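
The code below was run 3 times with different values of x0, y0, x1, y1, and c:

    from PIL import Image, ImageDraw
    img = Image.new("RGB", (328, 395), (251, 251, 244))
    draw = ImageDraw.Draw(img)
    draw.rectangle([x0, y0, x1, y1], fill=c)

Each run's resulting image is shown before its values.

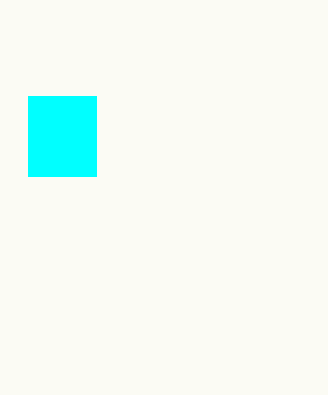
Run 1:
x0 = 28
y0 = 96
x1 = 96
y1 = 176
c = 'cyan'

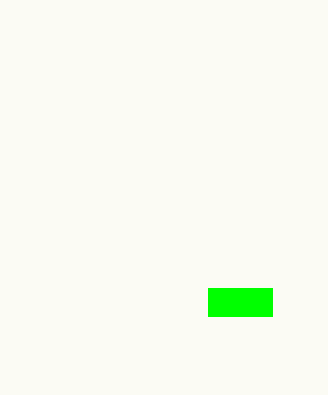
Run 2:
x0 = 208, y0 = 288, x1 = 272, y1 = 316, c = 'lime'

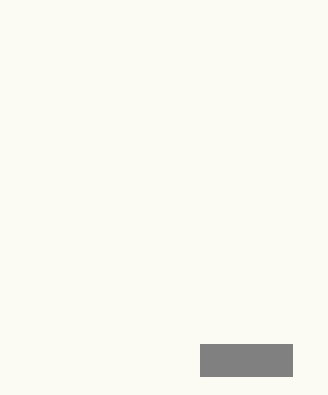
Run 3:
x0 = 200, y0 = 344, x1 = 292, y1 = 376, c = 'gray'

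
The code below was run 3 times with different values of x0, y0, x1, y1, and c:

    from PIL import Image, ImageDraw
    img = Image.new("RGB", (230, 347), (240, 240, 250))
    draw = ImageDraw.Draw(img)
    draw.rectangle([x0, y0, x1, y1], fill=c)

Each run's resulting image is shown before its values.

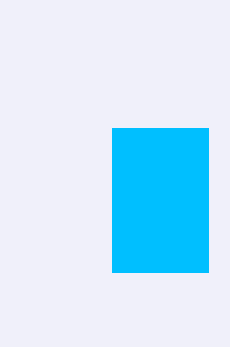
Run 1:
x0 = 112; y0 = 128; x1 = 208; y1 = 272; c = 'deepskyblue'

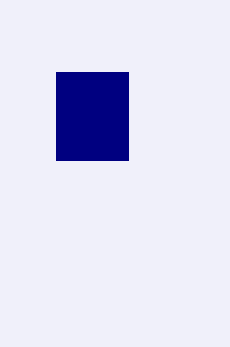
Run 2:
x0 = 56
y0 = 72
x1 = 128
y1 = 160
c = 'navy'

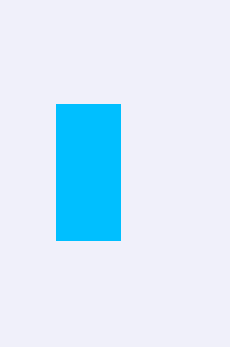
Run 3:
x0 = 56
y0 = 104
x1 = 120
y1 = 240
c = 'deepskyblue'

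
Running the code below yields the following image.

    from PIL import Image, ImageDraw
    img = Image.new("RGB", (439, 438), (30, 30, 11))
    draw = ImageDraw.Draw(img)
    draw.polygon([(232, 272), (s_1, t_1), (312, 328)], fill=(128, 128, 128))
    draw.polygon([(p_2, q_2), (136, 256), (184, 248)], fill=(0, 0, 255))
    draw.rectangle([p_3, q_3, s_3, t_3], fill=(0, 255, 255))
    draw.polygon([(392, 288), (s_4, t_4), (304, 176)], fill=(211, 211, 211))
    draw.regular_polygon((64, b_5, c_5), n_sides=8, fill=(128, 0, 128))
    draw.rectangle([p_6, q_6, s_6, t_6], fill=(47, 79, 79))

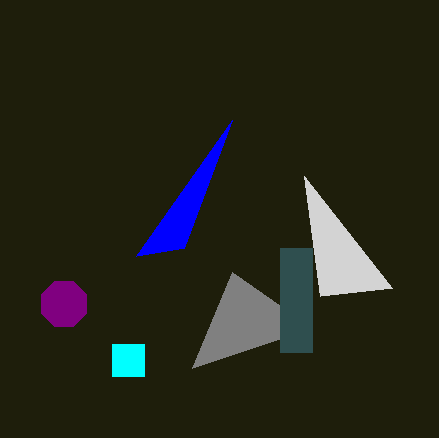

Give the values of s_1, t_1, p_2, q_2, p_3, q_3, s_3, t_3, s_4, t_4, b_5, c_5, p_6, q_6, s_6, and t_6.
s_1 = 192
t_1 = 368
p_2 = 232
q_2 = 120
p_3 = 112
q_3 = 344
s_3 = 144
t_3 = 376
s_4 = 320
t_4 = 296
b_5 = 304
c_5 = 24
p_6 = 280
q_6 = 248
s_6 = 312
t_6 = 352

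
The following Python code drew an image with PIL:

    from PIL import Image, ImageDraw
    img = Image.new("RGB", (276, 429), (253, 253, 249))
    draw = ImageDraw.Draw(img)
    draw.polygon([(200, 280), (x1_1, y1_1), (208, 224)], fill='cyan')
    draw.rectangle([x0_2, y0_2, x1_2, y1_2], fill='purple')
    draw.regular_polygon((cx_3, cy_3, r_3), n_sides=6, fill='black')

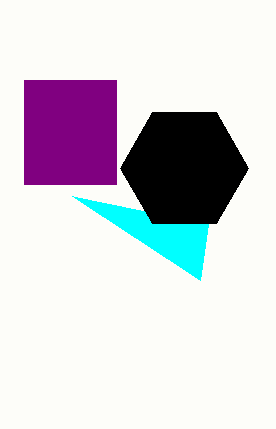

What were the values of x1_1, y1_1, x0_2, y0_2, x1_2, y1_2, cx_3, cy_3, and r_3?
x1_1 = 72; y1_1 = 196; x0_2 = 24; y0_2 = 80; x1_2 = 116; y1_2 = 184; cx_3 = 184; cy_3 = 168; r_3 = 64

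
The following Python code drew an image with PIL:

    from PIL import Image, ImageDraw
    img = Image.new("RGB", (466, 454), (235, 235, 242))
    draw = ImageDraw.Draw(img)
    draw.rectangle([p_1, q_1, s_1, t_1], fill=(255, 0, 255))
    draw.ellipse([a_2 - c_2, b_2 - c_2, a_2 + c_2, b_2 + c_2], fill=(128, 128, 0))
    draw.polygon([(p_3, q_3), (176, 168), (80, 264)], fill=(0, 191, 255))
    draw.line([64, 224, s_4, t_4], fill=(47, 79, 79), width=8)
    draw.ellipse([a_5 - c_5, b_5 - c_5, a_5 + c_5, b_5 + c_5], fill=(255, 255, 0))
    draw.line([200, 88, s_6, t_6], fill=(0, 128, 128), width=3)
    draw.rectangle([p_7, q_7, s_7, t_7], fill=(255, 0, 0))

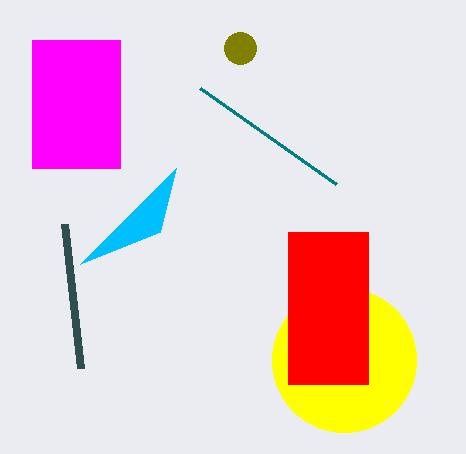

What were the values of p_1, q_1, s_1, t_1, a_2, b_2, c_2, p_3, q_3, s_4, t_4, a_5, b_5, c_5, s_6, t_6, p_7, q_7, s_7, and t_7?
p_1 = 32, q_1 = 40, s_1 = 120, t_1 = 168, a_2 = 240, b_2 = 48, c_2 = 16, p_3 = 160, q_3 = 232, s_4 = 80, t_4 = 368, a_5 = 344, b_5 = 360, c_5 = 72, s_6 = 336, t_6 = 184, p_7 = 288, q_7 = 232, s_7 = 368, t_7 = 384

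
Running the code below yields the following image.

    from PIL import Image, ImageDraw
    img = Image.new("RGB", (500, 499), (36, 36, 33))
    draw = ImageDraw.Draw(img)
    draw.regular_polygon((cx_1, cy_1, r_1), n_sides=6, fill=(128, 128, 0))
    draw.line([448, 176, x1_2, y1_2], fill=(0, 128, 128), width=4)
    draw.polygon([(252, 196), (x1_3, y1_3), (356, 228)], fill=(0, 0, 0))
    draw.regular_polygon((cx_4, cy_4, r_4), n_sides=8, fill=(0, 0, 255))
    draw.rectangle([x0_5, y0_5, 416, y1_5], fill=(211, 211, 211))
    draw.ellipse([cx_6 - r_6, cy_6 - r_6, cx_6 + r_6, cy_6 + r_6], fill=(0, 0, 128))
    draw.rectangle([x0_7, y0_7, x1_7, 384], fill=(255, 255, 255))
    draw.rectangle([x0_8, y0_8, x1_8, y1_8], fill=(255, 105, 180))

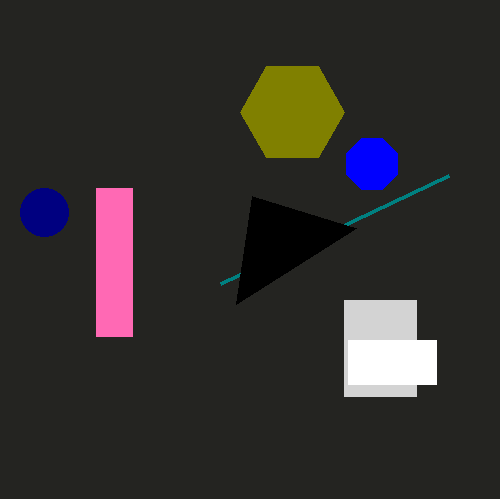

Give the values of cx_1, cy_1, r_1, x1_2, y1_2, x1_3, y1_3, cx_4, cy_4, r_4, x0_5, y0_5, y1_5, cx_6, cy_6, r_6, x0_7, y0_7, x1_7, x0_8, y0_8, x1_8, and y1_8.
cx_1 = 292, cy_1 = 112, r_1 = 52, x1_2 = 220, y1_2 = 284, x1_3 = 236, y1_3 = 304, cx_4 = 372, cy_4 = 164, r_4 = 28, x0_5 = 344, y0_5 = 300, y1_5 = 396, cx_6 = 44, cy_6 = 212, r_6 = 24, x0_7 = 348, y0_7 = 340, x1_7 = 436, x0_8 = 96, y0_8 = 188, x1_8 = 132, y1_8 = 336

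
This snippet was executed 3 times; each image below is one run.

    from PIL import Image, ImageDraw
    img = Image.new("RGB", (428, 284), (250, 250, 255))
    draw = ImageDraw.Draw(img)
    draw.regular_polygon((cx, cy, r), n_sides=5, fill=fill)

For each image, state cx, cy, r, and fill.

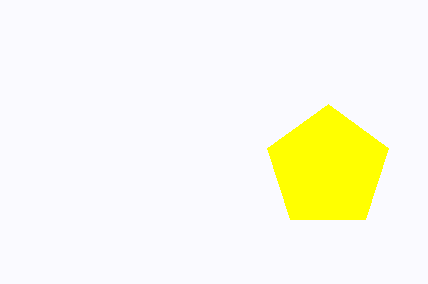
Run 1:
cx = 328; cy = 168; r = 64; fill = 'yellow'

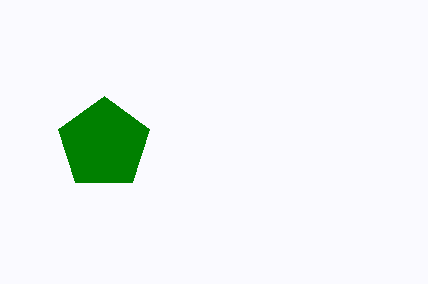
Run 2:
cx = 104; cy = 144; r = 48; fill = 'green'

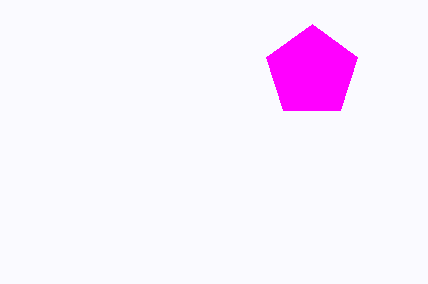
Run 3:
cx = 312
cy = 72
r = 48
fill = 'magenta'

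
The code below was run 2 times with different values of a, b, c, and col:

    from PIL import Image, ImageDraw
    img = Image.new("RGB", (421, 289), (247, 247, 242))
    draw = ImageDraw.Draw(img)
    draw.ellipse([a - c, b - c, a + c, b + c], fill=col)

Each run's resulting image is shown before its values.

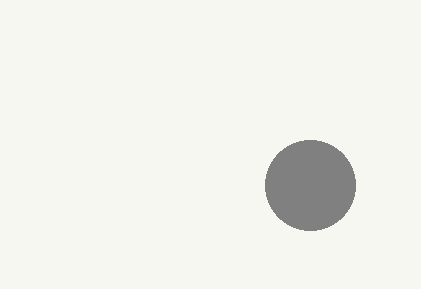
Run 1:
a = 310; b = 185; c = 45; col = 'gray'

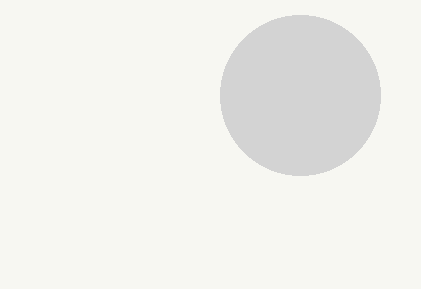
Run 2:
a = 300, b = 95, c = 80, col = 'lightgray'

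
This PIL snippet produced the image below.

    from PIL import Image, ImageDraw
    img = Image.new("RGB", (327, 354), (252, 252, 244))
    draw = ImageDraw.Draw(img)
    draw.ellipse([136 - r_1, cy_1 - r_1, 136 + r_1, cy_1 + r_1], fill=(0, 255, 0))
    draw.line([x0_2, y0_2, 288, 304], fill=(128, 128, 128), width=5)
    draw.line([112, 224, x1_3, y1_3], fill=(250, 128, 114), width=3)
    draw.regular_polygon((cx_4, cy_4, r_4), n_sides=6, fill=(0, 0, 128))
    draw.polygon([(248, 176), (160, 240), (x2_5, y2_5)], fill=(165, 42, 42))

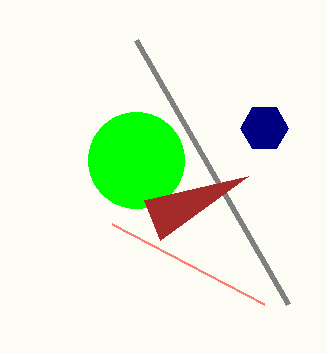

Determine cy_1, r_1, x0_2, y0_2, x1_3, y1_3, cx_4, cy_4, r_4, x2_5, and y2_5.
cy_1 = 160, r_1 = 48, x0_2 = 136, y0_2 = 40, x1_3 = 264, y1_3 = 304, cx_4 = 264, cy_4 = 128, r_4 = 24, x2_5 = 144, y2_5 = 200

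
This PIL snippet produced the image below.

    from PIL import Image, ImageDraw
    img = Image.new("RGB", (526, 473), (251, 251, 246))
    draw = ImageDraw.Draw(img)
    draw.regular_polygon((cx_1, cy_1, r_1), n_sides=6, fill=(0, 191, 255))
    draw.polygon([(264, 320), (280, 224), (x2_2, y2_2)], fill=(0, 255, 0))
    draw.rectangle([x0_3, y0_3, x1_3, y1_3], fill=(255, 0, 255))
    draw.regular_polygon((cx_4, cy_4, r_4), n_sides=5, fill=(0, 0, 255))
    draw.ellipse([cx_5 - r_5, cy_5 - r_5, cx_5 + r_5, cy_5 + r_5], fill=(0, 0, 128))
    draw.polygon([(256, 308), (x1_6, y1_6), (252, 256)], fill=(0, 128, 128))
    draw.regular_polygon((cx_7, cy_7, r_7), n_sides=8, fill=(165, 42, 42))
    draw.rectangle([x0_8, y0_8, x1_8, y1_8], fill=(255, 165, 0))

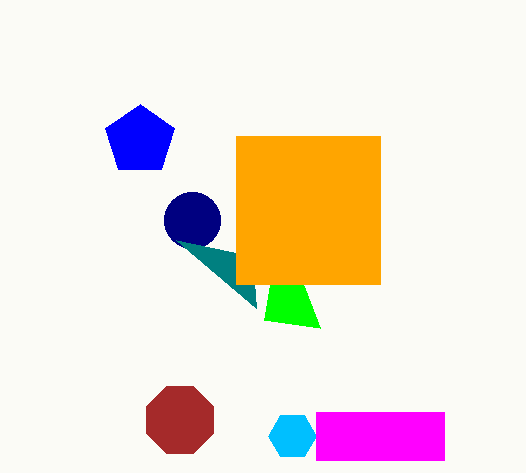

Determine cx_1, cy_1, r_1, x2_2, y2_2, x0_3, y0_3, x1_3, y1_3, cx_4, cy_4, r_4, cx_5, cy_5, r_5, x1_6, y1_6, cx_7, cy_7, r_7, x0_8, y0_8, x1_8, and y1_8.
cx_1 = 292
cy_1 = 436
r_1 = 24
x2_2 = 320
y2_2 = 328
x0_3 = 316
y0_3 = 412
x1_3 = 444
y1_3 = 460
cx_4 = 140
cy_4 = 140
r_4 = 36
cx_5 = 192
cy_5 = 220
r_5 = 28
x1_6 = 176
y1_6 = 240
cx_7 = 180
cy_7 = 420
r_7 = 36
x0_8 = 236
y0_8 = 136
x1_8 = 380
y1_8 = 284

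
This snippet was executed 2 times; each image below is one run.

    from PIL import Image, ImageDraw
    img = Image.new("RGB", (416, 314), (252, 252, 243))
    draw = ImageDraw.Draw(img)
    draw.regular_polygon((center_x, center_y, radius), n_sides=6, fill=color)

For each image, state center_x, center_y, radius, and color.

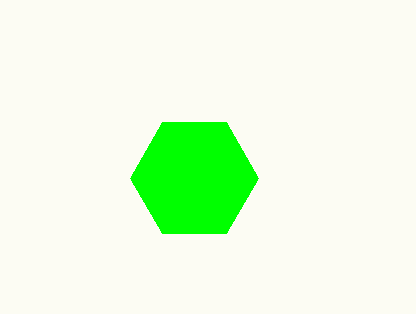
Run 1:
center_x = 194
center_y = 178
radius = 64
color = 'lime'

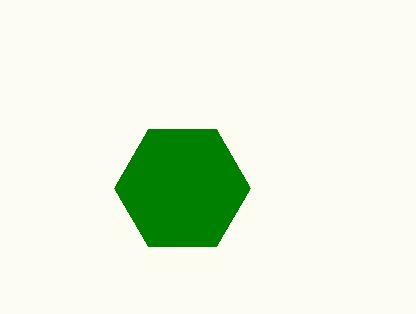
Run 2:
center_x = 182; center_y = 188; radius = 68; color = 'green'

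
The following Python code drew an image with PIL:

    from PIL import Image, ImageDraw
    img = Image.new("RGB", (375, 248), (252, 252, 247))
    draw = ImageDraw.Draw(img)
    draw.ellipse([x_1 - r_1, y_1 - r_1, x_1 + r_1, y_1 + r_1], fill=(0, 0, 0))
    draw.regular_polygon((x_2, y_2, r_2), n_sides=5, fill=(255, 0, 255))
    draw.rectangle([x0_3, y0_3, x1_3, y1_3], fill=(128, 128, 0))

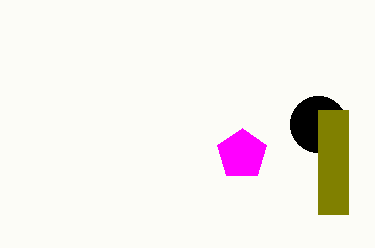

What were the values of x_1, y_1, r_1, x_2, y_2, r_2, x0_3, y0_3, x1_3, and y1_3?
x_1 = 318, y_1 = 124, r_1 = 28, x_2 = 242, y_2 = 154, r_2 = 26, x0_3 = 318, y0_3 = 110, x1_3 = 348, y1_3 = 214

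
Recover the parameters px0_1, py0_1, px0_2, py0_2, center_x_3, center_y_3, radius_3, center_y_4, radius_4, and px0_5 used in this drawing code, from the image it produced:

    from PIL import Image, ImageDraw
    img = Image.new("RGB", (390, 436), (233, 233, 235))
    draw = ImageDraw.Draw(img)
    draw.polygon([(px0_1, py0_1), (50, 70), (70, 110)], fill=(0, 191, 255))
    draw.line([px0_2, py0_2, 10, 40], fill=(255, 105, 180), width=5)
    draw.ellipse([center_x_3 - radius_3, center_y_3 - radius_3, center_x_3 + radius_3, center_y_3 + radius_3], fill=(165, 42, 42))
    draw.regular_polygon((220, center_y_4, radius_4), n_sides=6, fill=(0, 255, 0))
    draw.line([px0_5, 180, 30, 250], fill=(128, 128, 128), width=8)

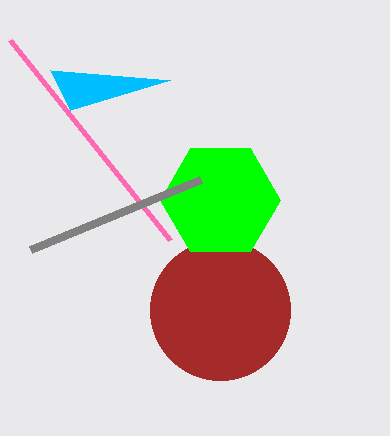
px0_1 = 170; py0_1 = 80; px0_2 = 170; py0_2 = 240; center_x_3 = 220; center_y_3 = 310; radius_3 = 70; center_y_4 = 200; radius_4 = 60; px0_5 = 200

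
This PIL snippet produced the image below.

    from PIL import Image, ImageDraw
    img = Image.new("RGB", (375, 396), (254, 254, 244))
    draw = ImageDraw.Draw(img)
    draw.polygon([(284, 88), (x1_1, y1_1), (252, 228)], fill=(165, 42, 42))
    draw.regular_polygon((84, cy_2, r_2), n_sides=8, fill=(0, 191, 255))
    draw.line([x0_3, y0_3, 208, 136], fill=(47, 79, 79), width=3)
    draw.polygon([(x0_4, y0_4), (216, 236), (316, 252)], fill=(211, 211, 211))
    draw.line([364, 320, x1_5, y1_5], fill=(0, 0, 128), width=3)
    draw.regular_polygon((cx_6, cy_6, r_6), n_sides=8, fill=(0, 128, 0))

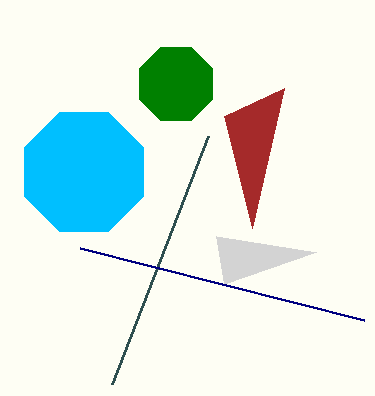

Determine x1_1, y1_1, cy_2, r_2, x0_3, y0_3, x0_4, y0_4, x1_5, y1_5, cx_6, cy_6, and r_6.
x1_1 = 224
y1_1 = 116
cy_2 = 172
r_2 = 64
x0_3 = 112
y0_3 = 384
x0_4 = 224
y0_4 = 284
x1_5 = 80
y1_5 = 248
cx_6 = 176
cy_6 = 84
r_6 = 40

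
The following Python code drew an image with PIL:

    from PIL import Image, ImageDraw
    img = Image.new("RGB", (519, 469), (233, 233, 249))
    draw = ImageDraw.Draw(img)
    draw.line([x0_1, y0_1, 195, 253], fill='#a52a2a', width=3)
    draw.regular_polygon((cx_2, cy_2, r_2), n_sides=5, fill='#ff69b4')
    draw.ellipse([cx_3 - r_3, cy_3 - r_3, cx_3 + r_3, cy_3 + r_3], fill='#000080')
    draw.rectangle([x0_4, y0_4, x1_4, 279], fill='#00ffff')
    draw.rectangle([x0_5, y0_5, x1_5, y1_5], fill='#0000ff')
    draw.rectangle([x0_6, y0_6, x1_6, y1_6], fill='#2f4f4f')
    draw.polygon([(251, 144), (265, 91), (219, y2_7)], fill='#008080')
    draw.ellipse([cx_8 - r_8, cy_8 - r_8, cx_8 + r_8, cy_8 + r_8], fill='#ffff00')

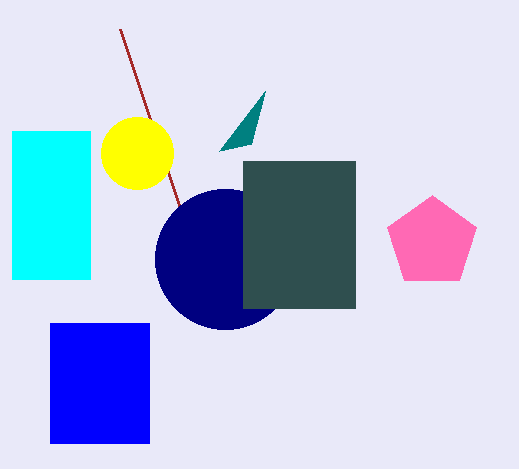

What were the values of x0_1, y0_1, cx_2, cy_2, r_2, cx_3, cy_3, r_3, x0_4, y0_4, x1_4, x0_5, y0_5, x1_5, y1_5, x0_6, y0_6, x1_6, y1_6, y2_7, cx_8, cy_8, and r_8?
x0_1 = 120, y0_1 = 29, cx_2 = 432, cy_2 = 242, r_2 = 47, cx_3 = 225, cy_3 = 259, r_3 = 70, x0_4 = 12, y0_4 = 131, x1_4 = 90, x0_5 = 50, y0_5 = 323, x1_5 = 149, y1_5 = 443, x0_6 = 243, y0_6 = 161, x1_6 = 355, y1_6 = 308, y2_7 = 151, cx_8 = 137, cy_8 = 153, r_8 = 36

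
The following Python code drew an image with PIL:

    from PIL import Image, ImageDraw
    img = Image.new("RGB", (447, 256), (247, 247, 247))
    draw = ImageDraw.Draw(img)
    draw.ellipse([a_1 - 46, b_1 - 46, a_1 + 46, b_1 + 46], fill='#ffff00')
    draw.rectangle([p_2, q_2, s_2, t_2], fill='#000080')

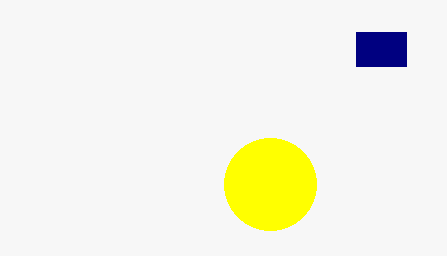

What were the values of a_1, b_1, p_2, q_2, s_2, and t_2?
a_1 = 270; b_1 = 184; p_2 = 356; q_2 = 32; s_2 = 406; t_2 = 66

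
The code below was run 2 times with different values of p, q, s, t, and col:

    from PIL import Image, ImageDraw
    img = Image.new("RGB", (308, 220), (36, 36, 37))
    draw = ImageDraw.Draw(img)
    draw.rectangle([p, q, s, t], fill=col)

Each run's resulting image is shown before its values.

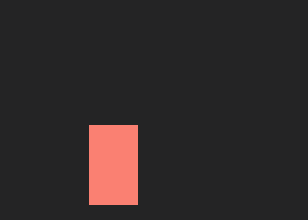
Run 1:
p = 89, q = 125, s = 137, t = 204, col = 'salmon'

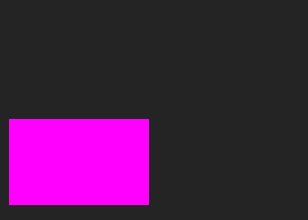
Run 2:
p = 9
q = 119
s = 148
t = 204
col = 'magenta'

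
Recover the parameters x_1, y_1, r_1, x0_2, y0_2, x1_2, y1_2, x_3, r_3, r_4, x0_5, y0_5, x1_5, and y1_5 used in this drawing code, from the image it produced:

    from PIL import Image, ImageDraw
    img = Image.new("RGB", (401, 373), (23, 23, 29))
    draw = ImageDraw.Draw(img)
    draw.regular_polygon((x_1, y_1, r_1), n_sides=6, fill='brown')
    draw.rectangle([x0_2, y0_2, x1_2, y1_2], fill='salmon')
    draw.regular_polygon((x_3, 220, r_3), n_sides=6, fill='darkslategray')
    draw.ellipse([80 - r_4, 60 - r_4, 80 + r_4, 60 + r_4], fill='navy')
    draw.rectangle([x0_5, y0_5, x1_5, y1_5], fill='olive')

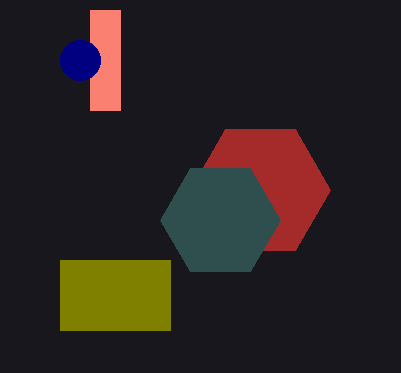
x_1 = 260; y_1 = 190; r_1 = 70; x0_2 = 90; y0_2 = 10; x1_2 = 120; y1_2 = 110; x_3 = 220; r_3 = 60; r_4 = 20; x0_5 = 60; y0_5 = 260; x1_5 = 170; y1_5 = 330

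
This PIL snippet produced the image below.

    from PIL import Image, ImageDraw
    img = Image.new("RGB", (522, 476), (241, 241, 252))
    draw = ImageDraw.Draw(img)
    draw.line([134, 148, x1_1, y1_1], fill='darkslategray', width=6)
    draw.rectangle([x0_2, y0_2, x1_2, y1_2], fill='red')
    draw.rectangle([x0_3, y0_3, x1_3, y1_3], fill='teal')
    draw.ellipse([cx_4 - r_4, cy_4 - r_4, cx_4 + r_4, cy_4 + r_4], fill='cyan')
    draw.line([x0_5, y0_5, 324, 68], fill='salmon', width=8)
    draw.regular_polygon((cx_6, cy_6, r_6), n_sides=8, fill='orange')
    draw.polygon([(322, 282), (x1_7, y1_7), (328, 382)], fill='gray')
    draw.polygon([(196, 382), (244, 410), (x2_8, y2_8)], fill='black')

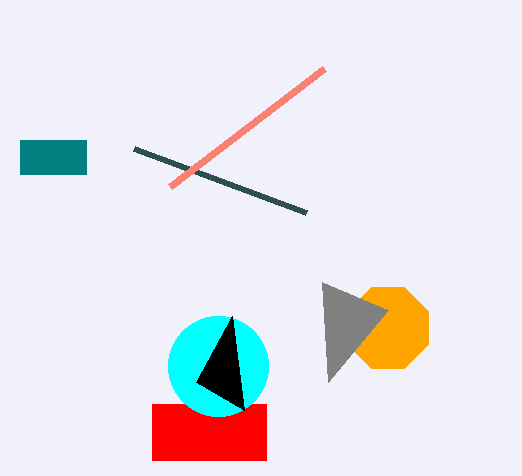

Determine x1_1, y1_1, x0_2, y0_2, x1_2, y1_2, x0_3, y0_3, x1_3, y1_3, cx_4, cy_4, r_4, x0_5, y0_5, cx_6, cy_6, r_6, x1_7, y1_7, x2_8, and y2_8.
x1_1 = 306, y1_1 = 212, x0_2 = 152, y0_2 = 404, x1_2 = 266, y1_2 = 460, x0_3 = 20, y0_3 = 140, x1_3 = 86, y1_3 = 174, cx_4 = 218, cy_4 = 366, r_4 = 50, x0_5 = 170, y0_5 = 186, cx_6 = 388, cy_6 = 328, r_6 = 44, x1_7 = 388, y1_7 = 310, x2_8 = 232, y2_8 = 316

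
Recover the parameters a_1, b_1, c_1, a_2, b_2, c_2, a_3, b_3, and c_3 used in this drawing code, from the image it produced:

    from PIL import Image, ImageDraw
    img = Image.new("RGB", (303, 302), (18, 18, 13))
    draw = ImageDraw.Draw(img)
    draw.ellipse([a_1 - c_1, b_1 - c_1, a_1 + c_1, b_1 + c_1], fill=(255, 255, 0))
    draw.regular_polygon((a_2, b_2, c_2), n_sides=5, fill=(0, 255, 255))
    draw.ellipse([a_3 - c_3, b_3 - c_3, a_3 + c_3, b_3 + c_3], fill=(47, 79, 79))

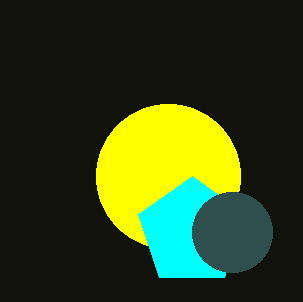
a_1 = 168, b_1 = 176, c_1 = 72, a_2 = 192, b_2 = 232, c_2 = 56, a_3 = 232, b_3 = 232, c_3 = 40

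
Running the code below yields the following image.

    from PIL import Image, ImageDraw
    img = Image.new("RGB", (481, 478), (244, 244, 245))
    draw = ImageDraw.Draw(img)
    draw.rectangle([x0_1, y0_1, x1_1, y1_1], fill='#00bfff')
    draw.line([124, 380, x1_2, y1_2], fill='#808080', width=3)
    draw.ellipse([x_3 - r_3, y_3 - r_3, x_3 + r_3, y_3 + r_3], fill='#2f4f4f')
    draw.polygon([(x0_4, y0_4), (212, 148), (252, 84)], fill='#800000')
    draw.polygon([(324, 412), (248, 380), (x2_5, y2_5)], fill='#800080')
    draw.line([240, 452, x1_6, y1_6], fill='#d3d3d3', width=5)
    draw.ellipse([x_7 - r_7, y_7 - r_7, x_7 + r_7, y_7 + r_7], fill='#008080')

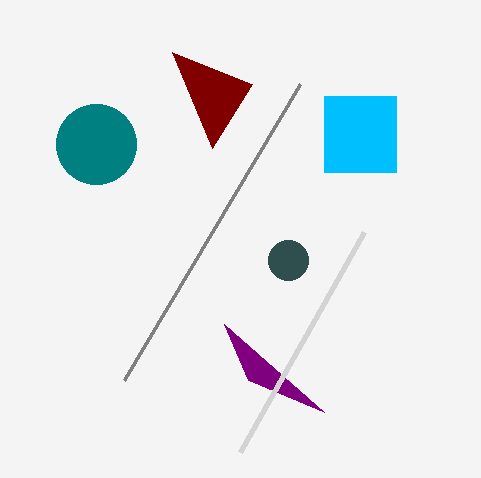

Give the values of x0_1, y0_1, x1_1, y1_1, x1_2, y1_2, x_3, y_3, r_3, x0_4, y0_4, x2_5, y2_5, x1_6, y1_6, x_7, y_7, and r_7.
x0_1 = 324; y0_1 = 96; x1_1 = 396; y1_1 = 172; x1_2 = 300; y1_2 = 84; x_3 = 288; y_3 = 260; r_3 = 20; x0_4 = 172; y0_4 = 52; x2_5 = 224; y2_5 = 324; x1_6 = 364; y1_6 = 232; x_7 = 96; y_7 = 144; r_7 = 40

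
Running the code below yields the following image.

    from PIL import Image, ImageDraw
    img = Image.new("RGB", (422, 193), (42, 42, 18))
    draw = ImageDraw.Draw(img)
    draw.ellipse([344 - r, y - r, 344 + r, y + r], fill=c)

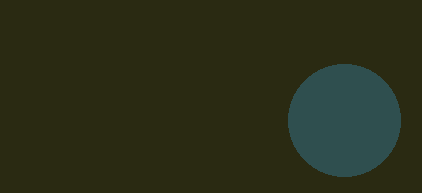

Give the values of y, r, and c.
y = 120
r = 56
c = 'darkslategray'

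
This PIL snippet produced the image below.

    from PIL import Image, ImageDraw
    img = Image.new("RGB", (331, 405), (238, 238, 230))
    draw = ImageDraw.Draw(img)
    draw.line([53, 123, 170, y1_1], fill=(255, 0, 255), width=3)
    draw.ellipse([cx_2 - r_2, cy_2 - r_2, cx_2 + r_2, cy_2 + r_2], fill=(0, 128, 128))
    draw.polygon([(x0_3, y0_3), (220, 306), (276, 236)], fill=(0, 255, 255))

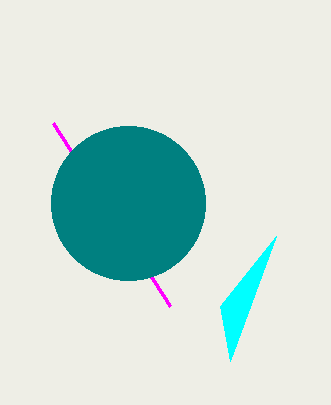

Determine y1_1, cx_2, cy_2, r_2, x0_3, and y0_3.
y1_1 = 306
cx_2 = 128
cy_2 = 203
r_2 = 77
x0_3 = 230
y0_3 = 361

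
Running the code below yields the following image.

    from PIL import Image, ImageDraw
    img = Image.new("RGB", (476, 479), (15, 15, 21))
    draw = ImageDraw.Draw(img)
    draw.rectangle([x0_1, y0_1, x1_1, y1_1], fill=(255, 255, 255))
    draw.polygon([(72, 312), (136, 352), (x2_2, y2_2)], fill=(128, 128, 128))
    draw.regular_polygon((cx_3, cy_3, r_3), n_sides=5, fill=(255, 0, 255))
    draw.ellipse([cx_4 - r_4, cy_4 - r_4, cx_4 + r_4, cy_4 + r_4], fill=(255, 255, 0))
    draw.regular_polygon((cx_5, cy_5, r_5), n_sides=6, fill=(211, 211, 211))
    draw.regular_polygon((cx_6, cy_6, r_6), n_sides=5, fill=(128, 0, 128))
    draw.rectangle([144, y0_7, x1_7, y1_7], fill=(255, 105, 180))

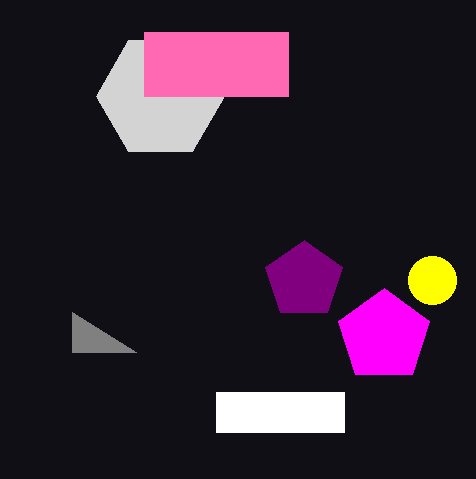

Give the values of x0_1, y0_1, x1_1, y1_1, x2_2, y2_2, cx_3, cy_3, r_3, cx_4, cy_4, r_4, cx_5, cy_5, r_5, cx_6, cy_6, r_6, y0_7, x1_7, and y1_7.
x0_1 = 216
y0_1 = 392
x1_1 = 344
y1_1 = 432
x2_2 = 72
y2_2 = 352
cx_3 = 384
cy_3 = 336
r_3 = 48
cx_4 = 432
cy_4 = 280
r_4 = 24
cx_5 = 160
cy_5 = 96
r_5 = 64
cx_6 = 304
cy_6 = 280
r_6 = 40
y0_7 = 32
x1_7 = 288
y1_7 = 96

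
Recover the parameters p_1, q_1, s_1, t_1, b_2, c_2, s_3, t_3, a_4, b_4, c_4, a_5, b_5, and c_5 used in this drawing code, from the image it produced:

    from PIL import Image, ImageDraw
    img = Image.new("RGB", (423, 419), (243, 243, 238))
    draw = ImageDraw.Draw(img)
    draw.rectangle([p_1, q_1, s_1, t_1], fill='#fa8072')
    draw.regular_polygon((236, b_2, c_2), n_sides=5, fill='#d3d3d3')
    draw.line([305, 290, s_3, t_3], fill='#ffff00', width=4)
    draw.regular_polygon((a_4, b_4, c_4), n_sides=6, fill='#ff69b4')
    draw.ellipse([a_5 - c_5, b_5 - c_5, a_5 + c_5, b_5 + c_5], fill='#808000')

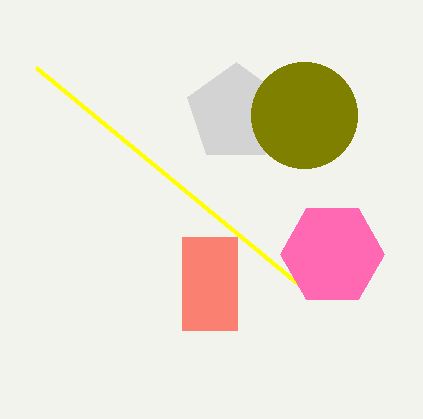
p_1 = 182; q_1 = 237; s_1 = 237; t_1 = 330; b_2 = 113; c_2 = 51; s_3 = 36; t_3 = 68; a_4 = 332; b_4 = 254; c_4 = 52; a_5 = 304; b_5 = 115; c_5 = 53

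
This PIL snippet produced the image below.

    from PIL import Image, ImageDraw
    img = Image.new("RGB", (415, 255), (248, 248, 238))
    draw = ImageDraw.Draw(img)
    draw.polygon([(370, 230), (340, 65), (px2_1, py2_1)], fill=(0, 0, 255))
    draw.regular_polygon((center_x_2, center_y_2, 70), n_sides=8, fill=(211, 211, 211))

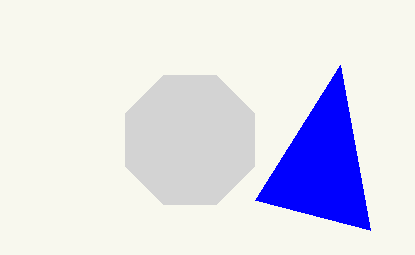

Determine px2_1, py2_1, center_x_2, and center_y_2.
px2_1 = 255; py2_1 = 200; center_x_2 = 190; center_y_2 = 140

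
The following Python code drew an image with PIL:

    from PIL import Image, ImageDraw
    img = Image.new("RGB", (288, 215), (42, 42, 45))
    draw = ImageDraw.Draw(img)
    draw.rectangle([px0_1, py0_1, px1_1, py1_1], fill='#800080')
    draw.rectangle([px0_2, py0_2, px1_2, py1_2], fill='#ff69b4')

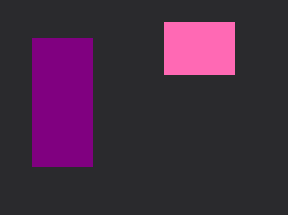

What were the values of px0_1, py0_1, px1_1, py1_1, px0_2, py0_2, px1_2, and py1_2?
px0_1 = 32, py0_1 = 38, px1_1 = 92, py1_1 = 166, px0_2 = 164, py0_2 = 22, px1_2 = 234, py1_2 = 74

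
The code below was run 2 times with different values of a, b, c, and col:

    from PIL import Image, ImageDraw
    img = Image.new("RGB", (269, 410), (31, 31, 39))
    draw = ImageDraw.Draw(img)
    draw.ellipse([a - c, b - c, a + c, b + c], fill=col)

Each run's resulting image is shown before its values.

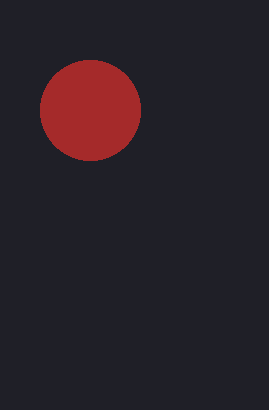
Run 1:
a = 90, b = 110, c = 50, col = 'brown'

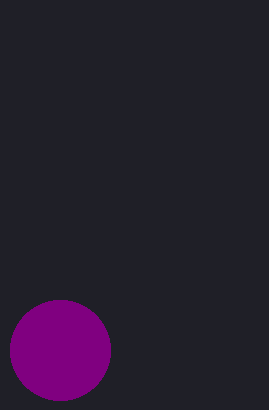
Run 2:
a = 60
b = 350
c = 50
col = 'purple'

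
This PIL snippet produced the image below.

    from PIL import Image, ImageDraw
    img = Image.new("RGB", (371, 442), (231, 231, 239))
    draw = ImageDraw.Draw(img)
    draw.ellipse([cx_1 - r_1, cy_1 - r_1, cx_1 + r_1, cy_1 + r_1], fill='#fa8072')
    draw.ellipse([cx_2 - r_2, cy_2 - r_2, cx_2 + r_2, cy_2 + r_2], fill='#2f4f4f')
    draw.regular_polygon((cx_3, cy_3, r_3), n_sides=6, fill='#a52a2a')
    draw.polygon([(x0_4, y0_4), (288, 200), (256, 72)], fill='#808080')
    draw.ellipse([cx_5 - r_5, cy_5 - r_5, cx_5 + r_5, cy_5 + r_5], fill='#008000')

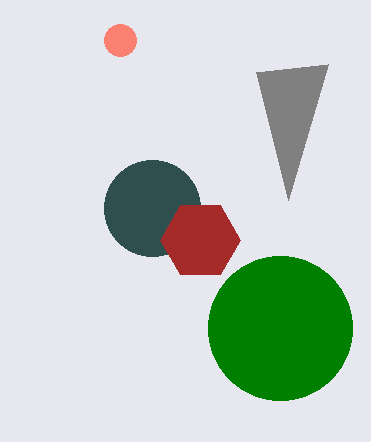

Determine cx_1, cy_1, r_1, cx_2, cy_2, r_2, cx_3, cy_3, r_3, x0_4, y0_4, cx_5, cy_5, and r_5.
cx_1 = 120
cy_1 = 40
r_1 = 16
cx_2 = 152
cy_2 = 208
r_2 = 48
cx_3 = 200
cy_3 = 240
r_3 = 40
x0_4 = 328
y0_4 = 64
cx_5 = 280
cy_5 = 328
r_5 = 72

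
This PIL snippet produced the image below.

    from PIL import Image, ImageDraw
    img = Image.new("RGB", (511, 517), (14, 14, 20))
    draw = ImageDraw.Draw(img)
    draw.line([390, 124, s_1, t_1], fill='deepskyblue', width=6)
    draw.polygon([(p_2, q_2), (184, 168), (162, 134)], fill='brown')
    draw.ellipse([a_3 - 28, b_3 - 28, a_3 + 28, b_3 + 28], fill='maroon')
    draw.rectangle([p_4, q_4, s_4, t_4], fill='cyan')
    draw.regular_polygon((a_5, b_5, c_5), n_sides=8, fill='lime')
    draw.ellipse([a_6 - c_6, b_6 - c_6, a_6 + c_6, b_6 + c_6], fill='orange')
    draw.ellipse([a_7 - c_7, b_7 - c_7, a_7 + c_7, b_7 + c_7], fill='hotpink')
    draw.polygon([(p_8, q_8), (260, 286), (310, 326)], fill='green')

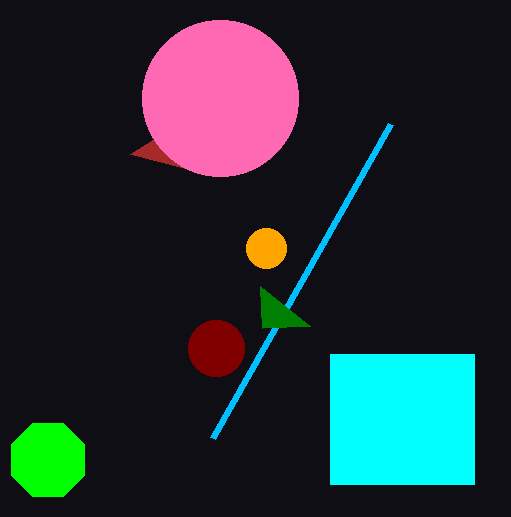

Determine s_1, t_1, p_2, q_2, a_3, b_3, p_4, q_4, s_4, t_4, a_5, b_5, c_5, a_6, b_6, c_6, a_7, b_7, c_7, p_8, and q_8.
s_1 = 212
t_1 = 438
p_2 = 130
q_2 = 154
a_3 = 216
b_3 = 348
p_4 = 330
q_4 = 354
s_4 = 474
t_4 = 484
a_5 = 48
b_5 = 460
c_5 = 40
a_6 = 266
b_6 = 248
c_6 = 20
a_7 = 220
b_7 = 98
c_7 = 78
p_8 = 262
q_8 = 328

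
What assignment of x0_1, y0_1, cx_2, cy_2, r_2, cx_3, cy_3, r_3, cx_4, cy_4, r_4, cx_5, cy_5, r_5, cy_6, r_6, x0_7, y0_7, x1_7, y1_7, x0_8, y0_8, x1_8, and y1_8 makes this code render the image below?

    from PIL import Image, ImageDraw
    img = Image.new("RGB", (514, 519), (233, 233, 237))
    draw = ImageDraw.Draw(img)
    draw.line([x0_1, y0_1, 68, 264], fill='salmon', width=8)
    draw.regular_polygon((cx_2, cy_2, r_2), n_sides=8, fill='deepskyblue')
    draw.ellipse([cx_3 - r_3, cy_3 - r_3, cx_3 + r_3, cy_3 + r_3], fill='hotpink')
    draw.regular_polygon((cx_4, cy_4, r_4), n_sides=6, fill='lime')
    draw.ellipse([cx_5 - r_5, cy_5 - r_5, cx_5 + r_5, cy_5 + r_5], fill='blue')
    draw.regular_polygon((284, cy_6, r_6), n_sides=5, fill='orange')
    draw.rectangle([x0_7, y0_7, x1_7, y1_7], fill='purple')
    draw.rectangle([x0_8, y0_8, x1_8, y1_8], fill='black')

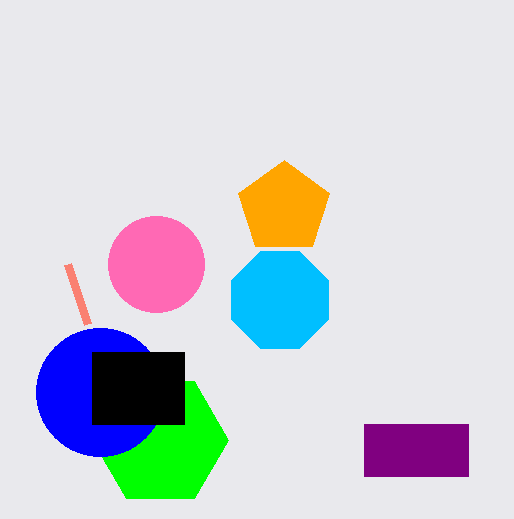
x0_1 = 88
y0_1 = 324
cx_2 = 280
cy_2 = 300
r_2 = 52
cx_3 = 156
cy_3 = 264
r_3 = 48
cx_4 = 160
cy_4 = 440
r_4 = 68
cx_5 = 100
cy_5 = 392
r_5 = 64
cy_6 = 208
r_6 = 48
x0_7 = 364
y0_7 = 424
x1_7 = 468
y1_7 = 476
x0_8 = 92
y0_8 = 352
x1_8 = 184
y1_8 = 424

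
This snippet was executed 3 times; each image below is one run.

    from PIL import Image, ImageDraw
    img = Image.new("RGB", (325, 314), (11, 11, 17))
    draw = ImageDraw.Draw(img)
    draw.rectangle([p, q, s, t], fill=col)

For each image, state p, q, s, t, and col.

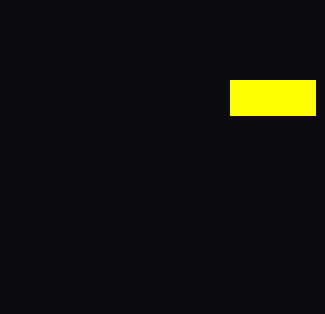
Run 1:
p = 230, q = 80, s = 315, t = 115, col = 'yellow'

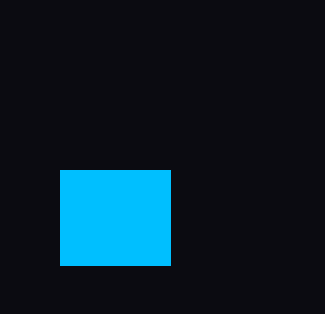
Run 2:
p = 60; q = 170; s = 170; t = 265; col = 'deepskyblue'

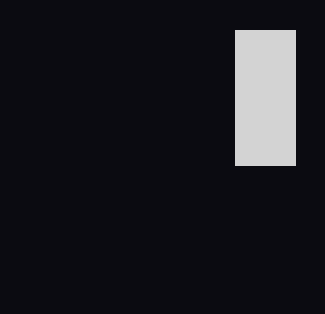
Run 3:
p = 235; q = 30; s = 295; t = 165; col = 'lightgray'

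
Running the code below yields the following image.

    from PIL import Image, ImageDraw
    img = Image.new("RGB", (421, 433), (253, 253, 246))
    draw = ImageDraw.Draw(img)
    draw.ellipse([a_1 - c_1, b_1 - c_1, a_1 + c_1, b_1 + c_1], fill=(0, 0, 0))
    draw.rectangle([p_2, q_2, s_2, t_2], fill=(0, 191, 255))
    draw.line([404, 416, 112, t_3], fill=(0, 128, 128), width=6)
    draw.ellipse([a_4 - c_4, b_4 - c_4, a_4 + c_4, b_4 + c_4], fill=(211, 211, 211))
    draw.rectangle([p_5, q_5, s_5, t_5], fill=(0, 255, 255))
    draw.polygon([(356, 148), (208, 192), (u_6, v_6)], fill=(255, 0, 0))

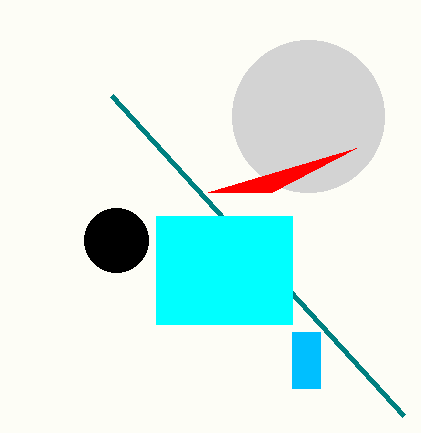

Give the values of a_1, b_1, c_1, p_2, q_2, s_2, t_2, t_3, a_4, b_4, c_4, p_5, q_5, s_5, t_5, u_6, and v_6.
a_1 = 116; b_1 = 240; c_1 = 32; p_2 = 292; q_2 = 332; s_2 = 320; t_2 = 388; t_3 = 96; a_4 = 308; b_4 = 116; c_4 = 76; p_5 = 156; q_5 = 216; s_5 = 292; t_5 = 324; u_6 = 272; v_6 = 192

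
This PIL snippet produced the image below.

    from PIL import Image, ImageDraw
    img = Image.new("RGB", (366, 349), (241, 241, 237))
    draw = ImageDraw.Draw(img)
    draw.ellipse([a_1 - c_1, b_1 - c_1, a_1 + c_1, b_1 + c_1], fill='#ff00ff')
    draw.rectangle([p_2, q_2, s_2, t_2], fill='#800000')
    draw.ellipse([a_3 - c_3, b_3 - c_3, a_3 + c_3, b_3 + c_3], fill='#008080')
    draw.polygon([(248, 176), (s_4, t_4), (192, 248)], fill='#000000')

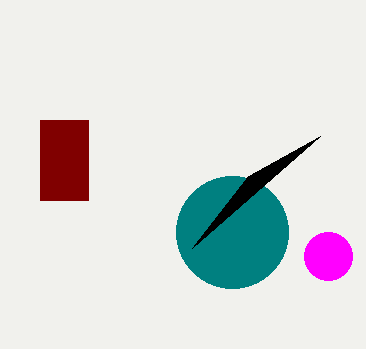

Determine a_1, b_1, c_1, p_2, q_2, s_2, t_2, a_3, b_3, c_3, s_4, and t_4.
a_1 = 328
b_1 = 256
c_1 = 24
p_2 = 40
q_2 = 120
s_2 = 88
t_2 = 200
a_3 = 232
b_3 = 232
c_3 = 56
s_4 = 320
t_4 = 136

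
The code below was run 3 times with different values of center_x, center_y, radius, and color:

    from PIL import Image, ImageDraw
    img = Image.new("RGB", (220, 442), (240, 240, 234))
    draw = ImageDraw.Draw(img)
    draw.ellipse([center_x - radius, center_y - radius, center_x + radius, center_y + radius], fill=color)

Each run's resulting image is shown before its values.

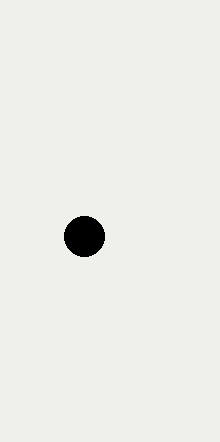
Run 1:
center_x = 84, center_y = 236, radius = 20, color = 'black'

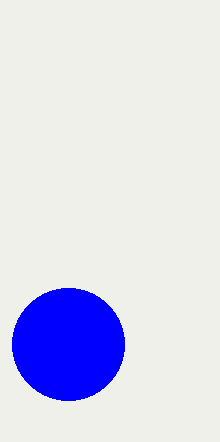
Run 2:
center_x = 68; center_y = 344; radius = 56; color = 'blue'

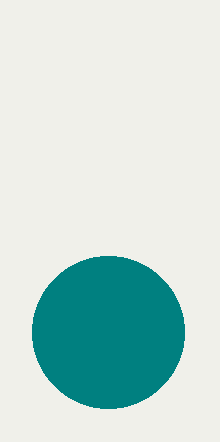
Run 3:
center_x = 108
center_y = 332
radius = 76
color = 'teal'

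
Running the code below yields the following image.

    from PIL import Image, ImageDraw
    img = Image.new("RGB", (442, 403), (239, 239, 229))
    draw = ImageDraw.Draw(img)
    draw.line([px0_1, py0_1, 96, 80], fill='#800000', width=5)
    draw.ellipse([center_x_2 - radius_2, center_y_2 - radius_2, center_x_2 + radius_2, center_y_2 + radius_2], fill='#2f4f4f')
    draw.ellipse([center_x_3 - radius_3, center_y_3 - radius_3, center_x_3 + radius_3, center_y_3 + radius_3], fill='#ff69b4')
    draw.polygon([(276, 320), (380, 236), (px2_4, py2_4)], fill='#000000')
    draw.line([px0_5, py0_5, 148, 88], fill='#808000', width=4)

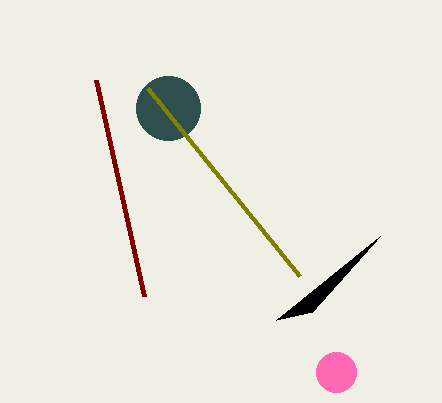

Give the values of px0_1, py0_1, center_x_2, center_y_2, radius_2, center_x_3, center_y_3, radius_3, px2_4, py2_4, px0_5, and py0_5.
px0_1 = 144, py0_1 = 296, center_x_2 = 168, center_y_2 = 108, radius_2 = 32, center_x_3 = 336, center_y_3 = 372, radius_3 = 20, px2_4 = 312, py2_4 = 312, px0_5 = 300, py0_5 = 276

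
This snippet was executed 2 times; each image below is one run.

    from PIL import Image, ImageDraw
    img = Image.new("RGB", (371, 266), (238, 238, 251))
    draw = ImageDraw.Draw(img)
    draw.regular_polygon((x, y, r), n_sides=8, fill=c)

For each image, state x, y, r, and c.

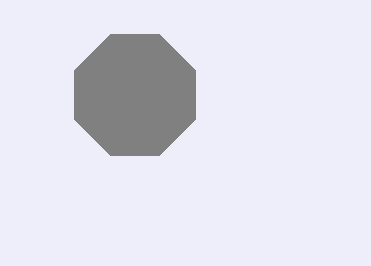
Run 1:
x = 135; y = 95; r = 65; c = 'gray'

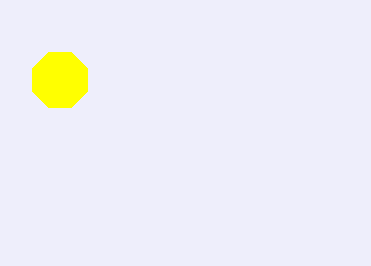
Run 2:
x = 60, y = 80, r = 30, c = 'yellow'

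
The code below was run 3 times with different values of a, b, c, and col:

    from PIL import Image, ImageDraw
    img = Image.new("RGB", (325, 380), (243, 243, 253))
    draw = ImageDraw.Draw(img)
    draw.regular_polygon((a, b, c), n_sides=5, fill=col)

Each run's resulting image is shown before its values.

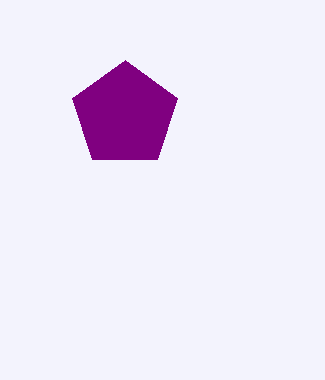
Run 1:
a = 125, b = 115, c = 55, col = 'purple'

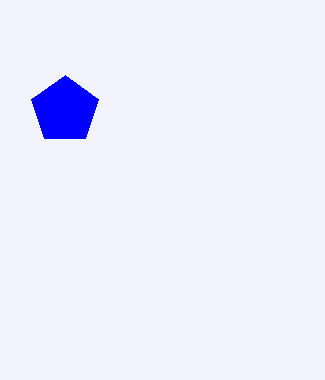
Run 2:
a = 65
b = 110
c = 35
col = 'blue'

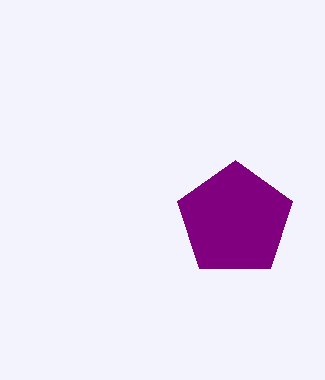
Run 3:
a = 235; b = 220; c = 60; col = 'purple'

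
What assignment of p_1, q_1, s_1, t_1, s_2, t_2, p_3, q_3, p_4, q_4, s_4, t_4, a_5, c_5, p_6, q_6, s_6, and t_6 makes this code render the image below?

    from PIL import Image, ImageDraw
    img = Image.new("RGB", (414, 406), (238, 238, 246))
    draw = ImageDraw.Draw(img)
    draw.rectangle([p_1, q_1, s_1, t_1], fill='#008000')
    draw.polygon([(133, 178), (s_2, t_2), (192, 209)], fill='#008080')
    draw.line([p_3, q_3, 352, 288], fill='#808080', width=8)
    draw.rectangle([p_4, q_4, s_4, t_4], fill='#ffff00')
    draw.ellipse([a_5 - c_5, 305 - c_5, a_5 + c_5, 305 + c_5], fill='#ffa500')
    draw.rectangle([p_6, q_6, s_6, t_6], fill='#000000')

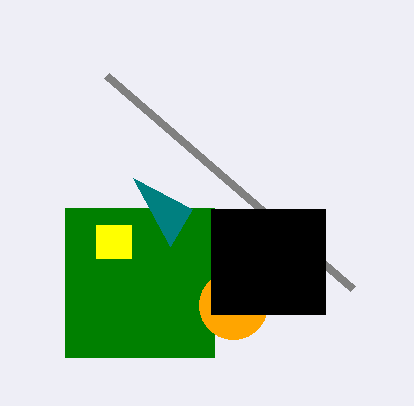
p_1 = 65
q_1 = 208
s_1 = 214
t_1 = 357
s_2 = 170
t_2 = 246
p_3 = 106
q_3 = 75
p_4 = 96
q_4 = 225
s_4 = 131
t_4 = 258
a_5 = 233
c_5 = 34
p_6 = 211
q_6 = 209
s_6 = 325
t_6 = 314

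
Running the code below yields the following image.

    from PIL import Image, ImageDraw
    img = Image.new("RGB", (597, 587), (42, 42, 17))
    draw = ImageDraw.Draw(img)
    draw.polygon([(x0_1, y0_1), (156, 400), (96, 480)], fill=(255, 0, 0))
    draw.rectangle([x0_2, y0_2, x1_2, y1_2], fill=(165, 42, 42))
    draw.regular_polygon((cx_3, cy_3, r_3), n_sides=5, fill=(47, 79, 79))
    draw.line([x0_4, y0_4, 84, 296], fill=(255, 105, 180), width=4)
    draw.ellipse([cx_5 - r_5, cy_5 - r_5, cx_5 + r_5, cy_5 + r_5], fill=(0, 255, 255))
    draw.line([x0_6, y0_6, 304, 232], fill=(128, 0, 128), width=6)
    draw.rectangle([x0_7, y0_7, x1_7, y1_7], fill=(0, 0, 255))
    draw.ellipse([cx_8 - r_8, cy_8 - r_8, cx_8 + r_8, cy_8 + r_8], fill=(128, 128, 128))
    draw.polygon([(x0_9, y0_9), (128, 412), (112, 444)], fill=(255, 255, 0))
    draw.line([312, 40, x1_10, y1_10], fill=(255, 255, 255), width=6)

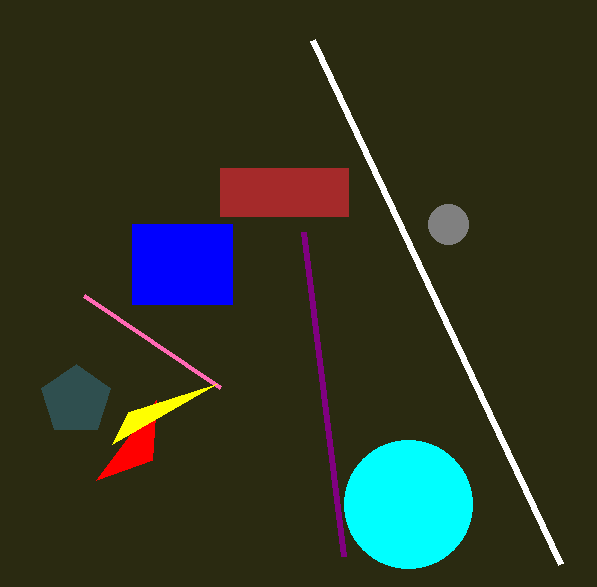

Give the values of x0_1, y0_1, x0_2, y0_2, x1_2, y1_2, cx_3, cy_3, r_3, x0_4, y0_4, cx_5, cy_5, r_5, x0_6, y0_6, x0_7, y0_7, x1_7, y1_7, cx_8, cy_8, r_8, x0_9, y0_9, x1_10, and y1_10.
x0_1 = 152; y0_1 = 460; x0_2 = 220; y0_2 = 168; x1_2 = 348; y1_2 = 216; cx_3 = 76; cy_3 = 400; r_3 = 36; x0_4 = 220; y0_4 = 388; cx_5 = 408; cy_5 = 504; r_5 = 64; x0_6 = 344; y0_6 = 556; x0_7 = 132; y0_7 = 224; x1_7 = 232; y1_7 = 304; cx_8 = 448; cy_8 = 224; r_8 = 20; x0_9 = 216; y0_9 = 384; x1_10 = 560; y1_10 = 564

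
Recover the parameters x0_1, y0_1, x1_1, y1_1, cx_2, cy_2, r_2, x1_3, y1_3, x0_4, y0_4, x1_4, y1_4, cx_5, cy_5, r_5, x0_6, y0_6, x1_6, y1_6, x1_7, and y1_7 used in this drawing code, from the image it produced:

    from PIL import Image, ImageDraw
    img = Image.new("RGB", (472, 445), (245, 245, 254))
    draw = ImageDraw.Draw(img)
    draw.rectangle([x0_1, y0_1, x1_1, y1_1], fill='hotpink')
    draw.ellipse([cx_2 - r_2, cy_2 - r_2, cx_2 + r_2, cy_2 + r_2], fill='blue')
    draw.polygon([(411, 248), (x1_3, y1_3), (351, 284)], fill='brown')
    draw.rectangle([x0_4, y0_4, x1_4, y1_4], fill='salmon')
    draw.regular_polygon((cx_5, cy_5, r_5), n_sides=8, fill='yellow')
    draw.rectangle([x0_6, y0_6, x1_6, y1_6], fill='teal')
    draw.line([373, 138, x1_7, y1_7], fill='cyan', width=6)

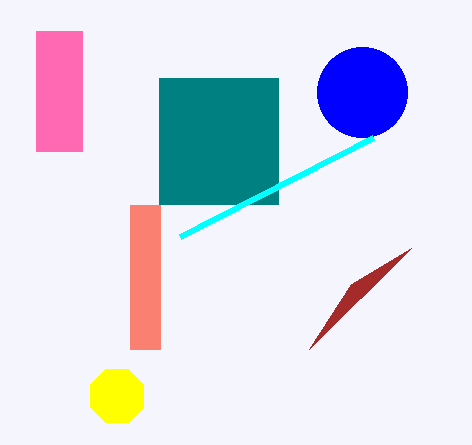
x0_1 = 36; y0_1 = 31; x1_1 = 82; y1_1 = 151; cx_2 = 362; cy_2 = 92; r_2 = 45; x1_3 = 309; y1_3 = 349; x0_4 = 130; y0_4 = 205; x1_4 = 160; y1_4 = 349; cx_5 = 117; cy_5 = 396; r_5 = 29; x0_6 = 159; y0_6 = 78; x1_6 = 278; y1_6 = 204; x1_7 = 180; y1_7 = 237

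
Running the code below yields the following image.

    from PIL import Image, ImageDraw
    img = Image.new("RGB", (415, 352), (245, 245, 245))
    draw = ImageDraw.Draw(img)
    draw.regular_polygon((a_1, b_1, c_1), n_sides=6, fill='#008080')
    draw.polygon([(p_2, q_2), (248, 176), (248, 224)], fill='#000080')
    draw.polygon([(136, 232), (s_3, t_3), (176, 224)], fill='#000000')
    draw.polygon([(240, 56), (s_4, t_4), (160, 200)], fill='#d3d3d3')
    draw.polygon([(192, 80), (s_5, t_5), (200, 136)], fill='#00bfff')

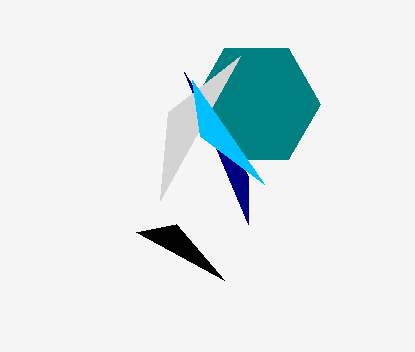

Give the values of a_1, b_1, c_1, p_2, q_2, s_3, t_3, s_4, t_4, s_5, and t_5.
a_1 = 256, b_1 = 104, c_1 = 64, p_2 = 184, q_2 = 72, s_3 = 224, t_3 = 280, s_4 = 168, t_4 = 112, s_5 = 264, t_5 = 184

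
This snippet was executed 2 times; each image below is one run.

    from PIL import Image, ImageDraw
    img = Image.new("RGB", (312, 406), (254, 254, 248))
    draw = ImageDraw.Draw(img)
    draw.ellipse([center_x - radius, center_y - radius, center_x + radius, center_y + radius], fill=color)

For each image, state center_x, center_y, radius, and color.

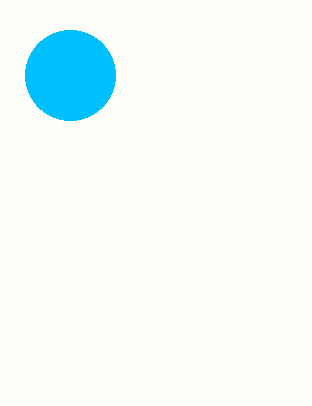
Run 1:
center_x = 70
center_y = 75
radius = 45
color = 'deepskyblue'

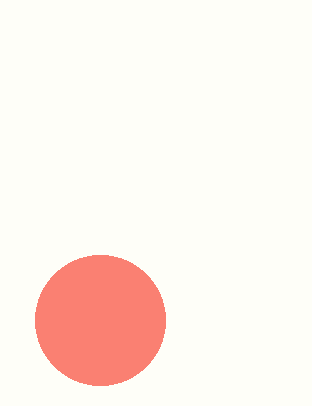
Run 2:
center_x = 100
center_y = 320
radius = 65
color = 'salmon'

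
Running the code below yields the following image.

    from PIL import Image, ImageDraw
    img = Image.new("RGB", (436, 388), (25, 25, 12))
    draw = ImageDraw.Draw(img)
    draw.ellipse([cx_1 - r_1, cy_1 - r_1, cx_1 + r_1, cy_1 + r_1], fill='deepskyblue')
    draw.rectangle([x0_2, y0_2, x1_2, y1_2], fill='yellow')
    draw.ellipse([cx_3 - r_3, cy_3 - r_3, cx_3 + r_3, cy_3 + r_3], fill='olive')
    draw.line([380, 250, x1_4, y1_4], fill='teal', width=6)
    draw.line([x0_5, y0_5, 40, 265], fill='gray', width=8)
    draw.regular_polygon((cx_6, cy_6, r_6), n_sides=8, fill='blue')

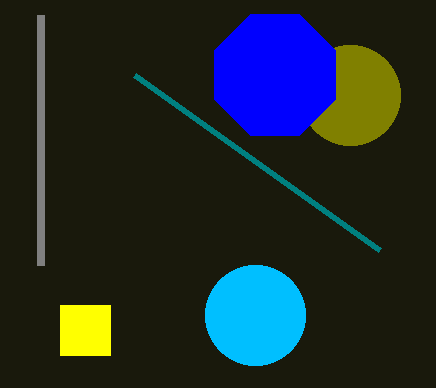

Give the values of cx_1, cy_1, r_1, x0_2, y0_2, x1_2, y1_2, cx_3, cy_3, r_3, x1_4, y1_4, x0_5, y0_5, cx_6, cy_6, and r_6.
cx_1 = 255, cy_1 = 315, r_1 = 50, x0_2 = 60, y0_2 = 305, x1_2 = 110, y1_2 = 355, cx_3 = 350, cy_3 = 95, r_3 = 50, x1_4 = 135, y1_4 = 75, x0_5 = 40, y0_5 = 15, cx_6 = 275, cy_6 = 75, r_6 = 65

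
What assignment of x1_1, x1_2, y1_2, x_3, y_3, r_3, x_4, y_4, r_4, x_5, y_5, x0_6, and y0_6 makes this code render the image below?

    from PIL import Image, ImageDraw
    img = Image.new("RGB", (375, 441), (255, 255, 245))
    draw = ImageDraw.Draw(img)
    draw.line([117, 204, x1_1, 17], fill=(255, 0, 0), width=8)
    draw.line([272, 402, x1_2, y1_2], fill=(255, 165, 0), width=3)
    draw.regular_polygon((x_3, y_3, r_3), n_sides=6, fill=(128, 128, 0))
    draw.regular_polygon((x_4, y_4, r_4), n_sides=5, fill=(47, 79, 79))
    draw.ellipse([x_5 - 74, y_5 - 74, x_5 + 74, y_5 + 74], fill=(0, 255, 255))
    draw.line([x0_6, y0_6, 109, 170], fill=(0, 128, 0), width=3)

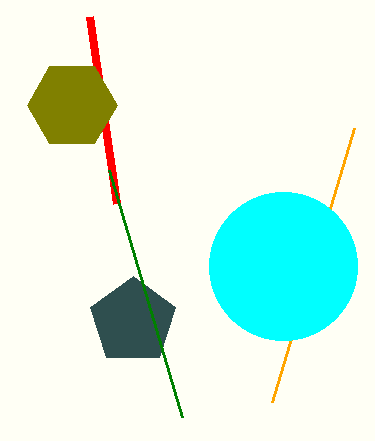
x1_1 = 90, x1_2 = 354, y1_2 = 128, x_3 = 72, y_3 = 105, r_3 = 45, x_4 = 133, y_4 = 321, r_4 = 45, x_5 = 283, y_5 = 266, x0_6 = 182, y0_6 = 417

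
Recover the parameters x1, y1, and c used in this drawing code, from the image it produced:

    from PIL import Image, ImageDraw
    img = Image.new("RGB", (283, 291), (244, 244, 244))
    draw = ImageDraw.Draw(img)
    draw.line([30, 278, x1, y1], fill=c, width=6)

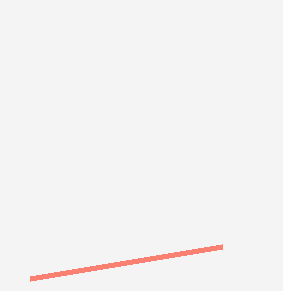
x1 = 222
y1 = 246
c = 'salmon'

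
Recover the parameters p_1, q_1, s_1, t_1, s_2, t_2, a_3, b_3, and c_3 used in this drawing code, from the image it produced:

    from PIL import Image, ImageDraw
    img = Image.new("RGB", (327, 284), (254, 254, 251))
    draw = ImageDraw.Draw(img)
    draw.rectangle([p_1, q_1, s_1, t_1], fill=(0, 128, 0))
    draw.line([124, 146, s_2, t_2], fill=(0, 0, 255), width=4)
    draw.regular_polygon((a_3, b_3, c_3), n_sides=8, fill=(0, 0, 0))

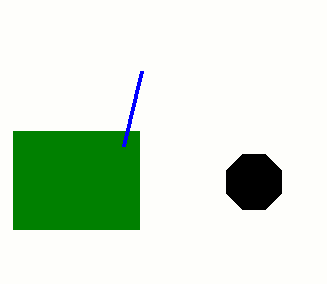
p_1 = 13
q_1 = 131
s_1 = 139
t_1 = 229
s_2 = 142
t_2 = 71
a_3 = 254
b_3 = 182
c_3 = 30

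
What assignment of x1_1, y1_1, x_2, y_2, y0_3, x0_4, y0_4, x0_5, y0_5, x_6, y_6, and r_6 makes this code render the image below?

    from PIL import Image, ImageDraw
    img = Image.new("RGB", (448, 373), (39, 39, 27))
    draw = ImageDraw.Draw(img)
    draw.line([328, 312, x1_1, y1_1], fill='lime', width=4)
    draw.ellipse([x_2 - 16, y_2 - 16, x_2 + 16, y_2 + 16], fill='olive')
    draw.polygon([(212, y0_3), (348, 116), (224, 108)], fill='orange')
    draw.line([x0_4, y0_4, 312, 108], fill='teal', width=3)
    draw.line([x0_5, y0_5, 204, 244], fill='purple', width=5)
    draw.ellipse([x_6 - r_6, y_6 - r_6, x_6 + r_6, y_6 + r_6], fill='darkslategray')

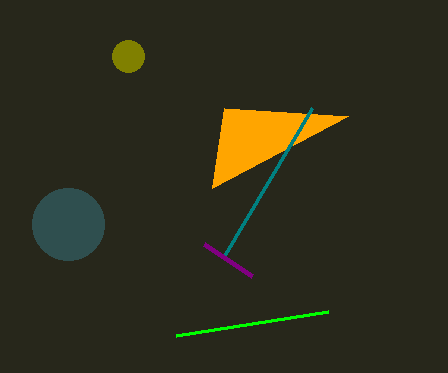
x1_1 = 176, y1_1 = 336, x_2 = 128, y_2 = 56, y0_3 = 188, x0_4 = 224, y0_4 = 256, x0_5 = 252, y0_5 = 276, x_6 = 68, y_6 = 224, r_6 = 36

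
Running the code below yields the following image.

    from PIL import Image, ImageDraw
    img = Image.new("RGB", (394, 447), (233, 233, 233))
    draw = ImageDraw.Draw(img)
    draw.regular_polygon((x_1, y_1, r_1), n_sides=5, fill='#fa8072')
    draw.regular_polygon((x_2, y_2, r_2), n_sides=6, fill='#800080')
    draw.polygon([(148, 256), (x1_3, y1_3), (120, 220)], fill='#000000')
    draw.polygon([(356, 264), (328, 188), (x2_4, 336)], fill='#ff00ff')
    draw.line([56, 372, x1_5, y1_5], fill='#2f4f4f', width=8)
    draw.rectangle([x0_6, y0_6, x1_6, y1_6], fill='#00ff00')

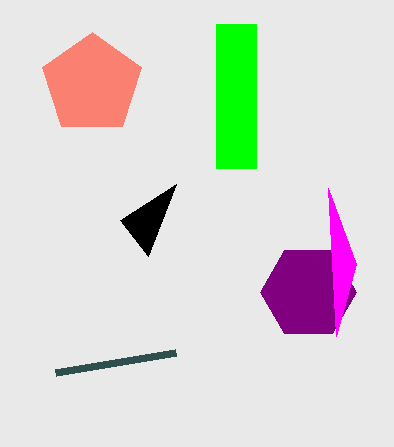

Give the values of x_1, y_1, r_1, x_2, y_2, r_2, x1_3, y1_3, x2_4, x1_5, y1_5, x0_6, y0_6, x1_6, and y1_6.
x_1 = 92
y_1 = 84
r_1 = 52
x_2 = 308
y_2 = 292
r_2 = 48
x1_3 = 176
y1_3 = 184
x2_4 = 336
x1_5 = 176
y1_5 = 352
x0_6 = 216
y0_6 = 24
x1_6 = 256
y1_6 = 168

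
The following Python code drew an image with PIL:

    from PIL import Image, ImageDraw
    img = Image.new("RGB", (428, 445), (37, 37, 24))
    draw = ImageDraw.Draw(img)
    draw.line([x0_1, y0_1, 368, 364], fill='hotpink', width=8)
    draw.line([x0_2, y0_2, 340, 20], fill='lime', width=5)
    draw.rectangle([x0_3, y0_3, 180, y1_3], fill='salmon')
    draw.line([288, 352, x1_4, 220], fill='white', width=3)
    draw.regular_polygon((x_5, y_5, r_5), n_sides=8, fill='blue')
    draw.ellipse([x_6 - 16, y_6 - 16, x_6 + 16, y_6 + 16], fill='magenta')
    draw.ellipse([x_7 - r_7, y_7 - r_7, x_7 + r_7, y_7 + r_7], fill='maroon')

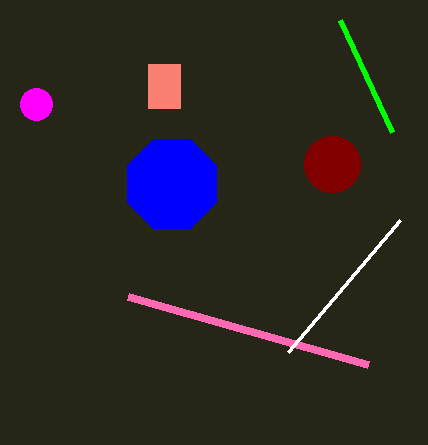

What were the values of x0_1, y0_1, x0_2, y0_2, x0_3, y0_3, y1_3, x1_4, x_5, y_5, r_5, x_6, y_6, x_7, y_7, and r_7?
x0_1 = 128, y0_1 = 296, x0_2 = 392, y0_2 = 132, x0_3 = 148, y0_3 = 64, y1_3 = 108, x1_4 = 400, x_5 = 172, y_5 = 184, r_5 = 48, x_6 = 36, y_6 = 104, x_7 = 332, y_7 = 164, r_7 = 28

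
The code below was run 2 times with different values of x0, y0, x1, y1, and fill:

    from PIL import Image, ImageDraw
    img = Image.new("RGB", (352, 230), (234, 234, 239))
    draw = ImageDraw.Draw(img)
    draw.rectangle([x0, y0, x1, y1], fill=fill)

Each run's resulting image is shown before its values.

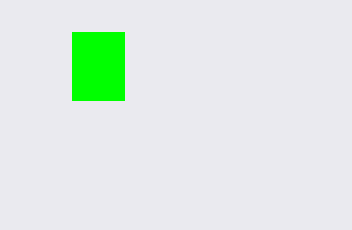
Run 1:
x0 = 72; y0 = 32; x1 = 124; y1 = 100; fill = 'lime'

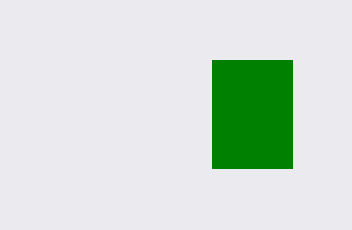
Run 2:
x0 = 212
y0 = 60
x1 = 292
y1 = 168
fill = 'green'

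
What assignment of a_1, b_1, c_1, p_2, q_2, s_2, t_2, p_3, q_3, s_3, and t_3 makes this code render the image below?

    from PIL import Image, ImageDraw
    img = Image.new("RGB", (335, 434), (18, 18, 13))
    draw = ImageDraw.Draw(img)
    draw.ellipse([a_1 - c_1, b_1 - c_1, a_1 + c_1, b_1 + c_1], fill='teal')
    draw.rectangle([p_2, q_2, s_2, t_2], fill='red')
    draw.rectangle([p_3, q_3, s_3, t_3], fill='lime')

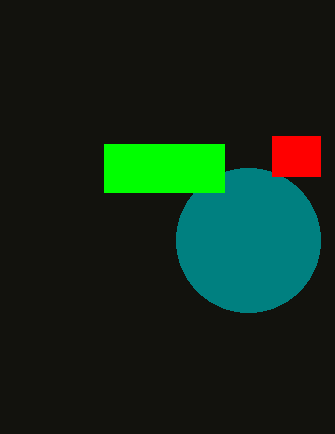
a_1 = 248
b_1 = 240
c_1 = 72
p_2 = 272
q_2 = 136
s_2 = 320
t_2 = 176
p_3 = 104
q_3 = 144
s_3 = 224
t_3 = 192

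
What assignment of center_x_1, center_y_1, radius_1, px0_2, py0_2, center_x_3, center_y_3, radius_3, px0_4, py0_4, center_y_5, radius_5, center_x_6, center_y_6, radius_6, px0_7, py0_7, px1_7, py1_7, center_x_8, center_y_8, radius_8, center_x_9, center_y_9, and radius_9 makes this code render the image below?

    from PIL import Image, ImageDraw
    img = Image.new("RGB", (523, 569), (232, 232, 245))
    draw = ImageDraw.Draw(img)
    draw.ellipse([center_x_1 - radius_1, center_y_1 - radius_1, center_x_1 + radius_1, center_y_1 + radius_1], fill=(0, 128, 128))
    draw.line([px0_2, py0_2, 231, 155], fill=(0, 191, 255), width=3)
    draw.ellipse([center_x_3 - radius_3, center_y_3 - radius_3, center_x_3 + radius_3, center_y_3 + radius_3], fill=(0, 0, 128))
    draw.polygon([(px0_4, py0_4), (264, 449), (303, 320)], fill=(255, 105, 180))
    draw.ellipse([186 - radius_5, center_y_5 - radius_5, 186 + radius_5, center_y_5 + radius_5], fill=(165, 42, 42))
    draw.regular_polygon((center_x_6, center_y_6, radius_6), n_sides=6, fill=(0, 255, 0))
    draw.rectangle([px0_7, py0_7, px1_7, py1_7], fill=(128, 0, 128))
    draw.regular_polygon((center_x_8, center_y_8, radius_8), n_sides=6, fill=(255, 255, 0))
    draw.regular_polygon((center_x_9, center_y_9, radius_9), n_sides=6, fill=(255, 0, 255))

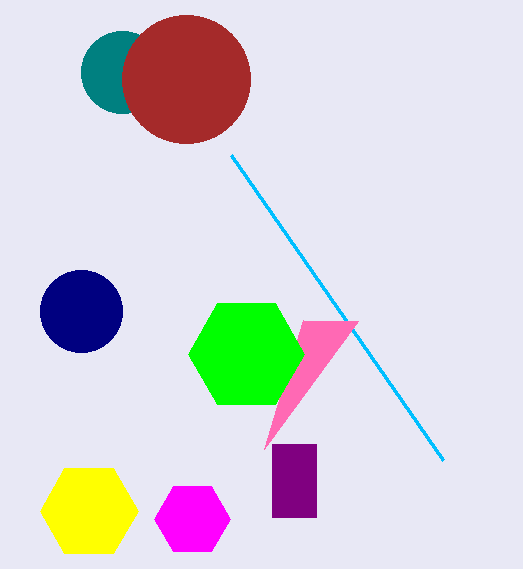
center_x_1 = 122; center_y_1 = 72; radius_1 = 41; px0_2 = 443; py0_2 = 460; center_x_3 = 81; center_y_3 = 311; radius_3 = 41; px0_4 = 358; py0_4 = 321; center_y_5 = 79; radius_5 = 64; center_x_6 = 246; center_y_6 = 354; radius_6 = 58; px0_7 = 272; py0_7 = 444; px1_7 = 316; py1_7 = 517; center_x_8 = 89; center_y_8 = 511; radius_8 = 49; center_x_9 = 192; center_y_9 = 519; radius_9 = 38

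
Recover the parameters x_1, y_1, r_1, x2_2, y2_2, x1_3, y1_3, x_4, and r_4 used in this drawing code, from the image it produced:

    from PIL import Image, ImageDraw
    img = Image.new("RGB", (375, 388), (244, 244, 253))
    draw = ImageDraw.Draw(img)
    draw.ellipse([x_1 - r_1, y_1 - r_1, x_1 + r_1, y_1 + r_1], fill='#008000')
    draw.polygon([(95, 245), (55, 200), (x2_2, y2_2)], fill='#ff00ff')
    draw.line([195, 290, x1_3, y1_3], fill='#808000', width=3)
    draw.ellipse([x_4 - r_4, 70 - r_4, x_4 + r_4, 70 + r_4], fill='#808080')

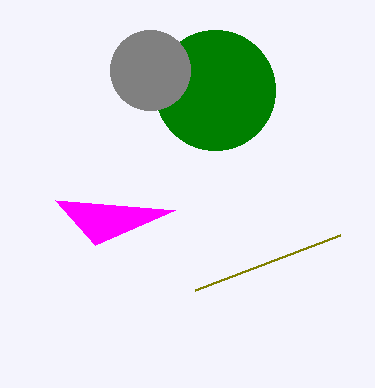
x_1 = 215, y_1 = 90, r_1 = 60, x2_2 = 175, y2_2 = 210, x1_3 = 340, y1_3 = 235, x_4 = 150, r_4 = 40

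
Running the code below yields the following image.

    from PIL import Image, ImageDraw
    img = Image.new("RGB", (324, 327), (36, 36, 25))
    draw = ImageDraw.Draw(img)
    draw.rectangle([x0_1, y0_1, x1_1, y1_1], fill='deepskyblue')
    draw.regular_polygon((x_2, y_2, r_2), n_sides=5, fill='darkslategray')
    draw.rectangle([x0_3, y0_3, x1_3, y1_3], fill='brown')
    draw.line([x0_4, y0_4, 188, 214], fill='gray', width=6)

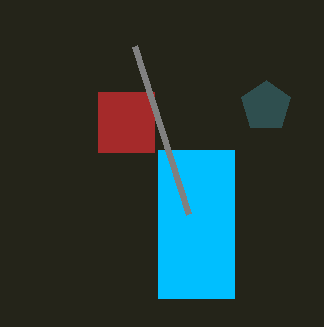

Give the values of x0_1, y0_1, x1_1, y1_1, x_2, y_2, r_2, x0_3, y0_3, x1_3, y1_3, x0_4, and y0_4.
x0_1 = 158; y0_1 = 150; x1_1 = 234; y1_1 = 298; x_2 = 266; y_2 = 106; r_2 = 26; x0_3 = 98; y0_3 = 92; x1_3 = 154; y1_3 = 152; x0_4 = 134; y0_4 = 46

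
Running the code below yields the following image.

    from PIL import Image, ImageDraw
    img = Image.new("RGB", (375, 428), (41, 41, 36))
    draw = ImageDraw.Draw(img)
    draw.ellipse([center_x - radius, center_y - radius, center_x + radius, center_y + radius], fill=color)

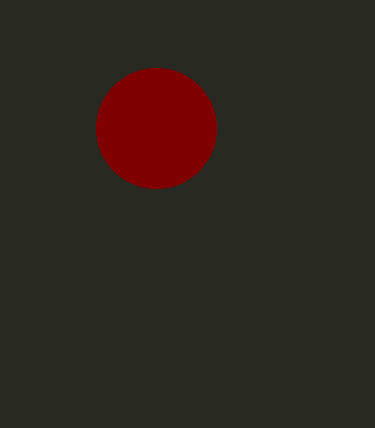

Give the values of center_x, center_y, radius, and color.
center_x = 156; center_y = 128; radius = 60; color = 'maroon'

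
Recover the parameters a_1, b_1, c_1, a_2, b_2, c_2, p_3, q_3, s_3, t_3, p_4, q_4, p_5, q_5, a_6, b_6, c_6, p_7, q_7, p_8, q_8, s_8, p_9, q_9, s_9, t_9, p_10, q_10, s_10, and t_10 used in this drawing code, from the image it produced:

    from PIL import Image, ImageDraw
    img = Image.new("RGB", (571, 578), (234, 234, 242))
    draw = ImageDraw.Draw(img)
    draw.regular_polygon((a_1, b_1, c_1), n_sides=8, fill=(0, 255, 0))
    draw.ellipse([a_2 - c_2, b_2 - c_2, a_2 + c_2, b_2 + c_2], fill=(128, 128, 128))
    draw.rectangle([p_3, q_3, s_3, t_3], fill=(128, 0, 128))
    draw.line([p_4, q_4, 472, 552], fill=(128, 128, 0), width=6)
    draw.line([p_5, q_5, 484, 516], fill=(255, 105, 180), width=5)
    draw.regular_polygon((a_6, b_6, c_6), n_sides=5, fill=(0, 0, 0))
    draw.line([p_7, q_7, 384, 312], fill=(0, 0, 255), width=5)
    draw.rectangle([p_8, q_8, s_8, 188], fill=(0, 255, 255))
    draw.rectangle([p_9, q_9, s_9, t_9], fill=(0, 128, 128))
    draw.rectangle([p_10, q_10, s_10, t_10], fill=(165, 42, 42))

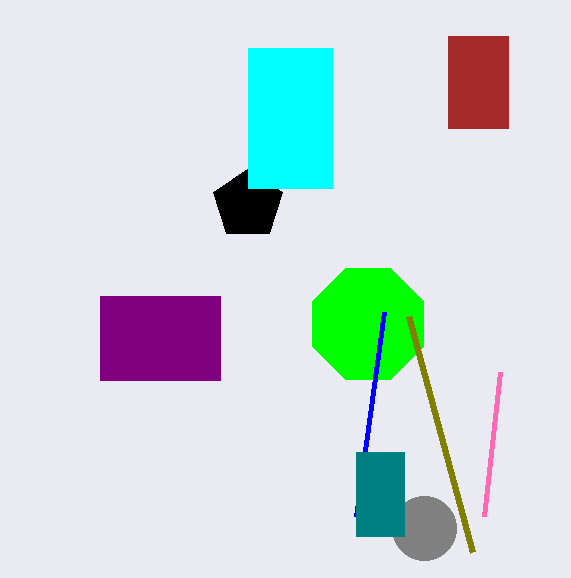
a_1 = 368
b_1 = 324
c_1 = 60
a_2 = 424
b_2 = 528
c_2 = 32
p_3 = 100
q_3 = 296
s_3 = 220
t_3 = 380
p_4 = 408
q_4 = 316
p_5 = 500
q_5 = 372
a_6 = 248
b_6 = 204
c_6 = 36
p_7 = 356
q_7 = 516
p_8 = 248
q_8 = 48
s_8 = 332
p_9 = 356
q_9 = 452
s_9 = 404
t_9 = 536
p_10 = 448
q_10 = 36
s_10 = 508
t_10 = 128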